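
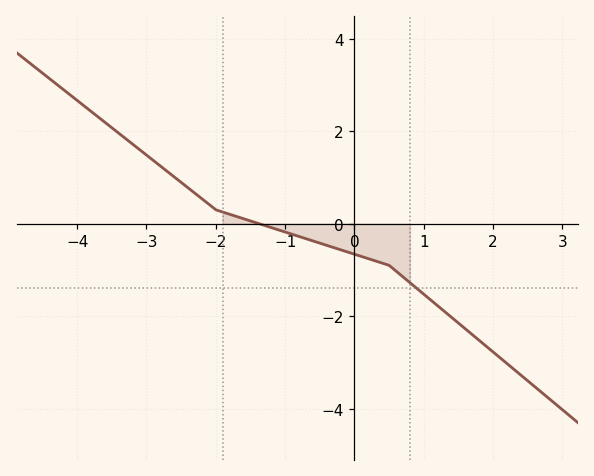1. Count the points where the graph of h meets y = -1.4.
1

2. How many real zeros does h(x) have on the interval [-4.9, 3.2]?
1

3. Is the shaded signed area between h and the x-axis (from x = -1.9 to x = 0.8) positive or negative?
negative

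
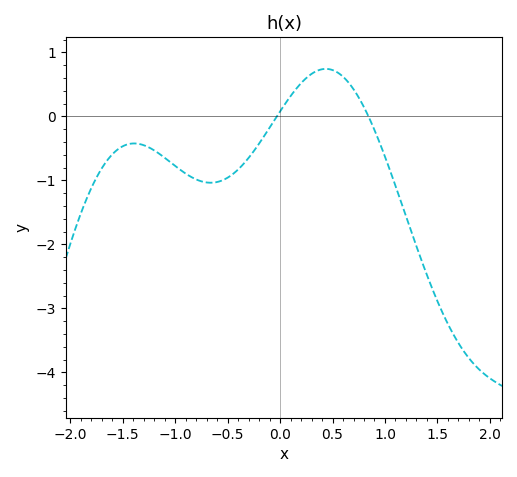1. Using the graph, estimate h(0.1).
0.3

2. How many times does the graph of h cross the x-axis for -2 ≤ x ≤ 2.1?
2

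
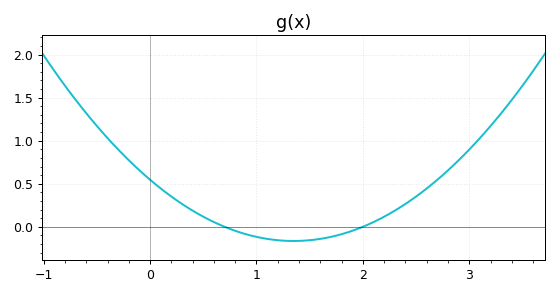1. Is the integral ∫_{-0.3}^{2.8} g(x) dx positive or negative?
positive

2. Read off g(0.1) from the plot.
0.445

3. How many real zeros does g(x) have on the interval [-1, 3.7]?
2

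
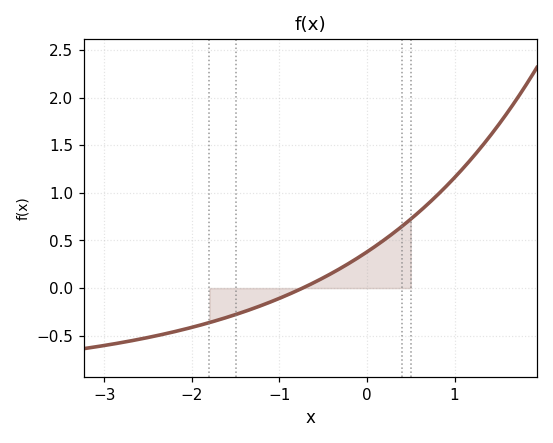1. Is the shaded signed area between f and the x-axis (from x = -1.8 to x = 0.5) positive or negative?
positive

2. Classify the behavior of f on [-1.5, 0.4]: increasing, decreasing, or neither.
increasing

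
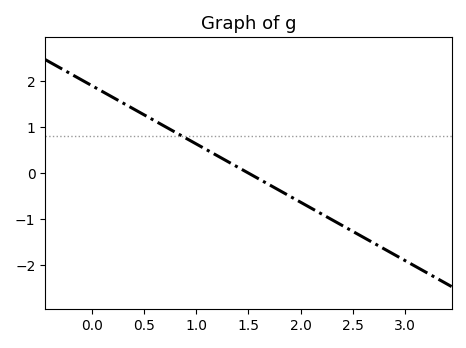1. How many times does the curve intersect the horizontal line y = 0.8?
1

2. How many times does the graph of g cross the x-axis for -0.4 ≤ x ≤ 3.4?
1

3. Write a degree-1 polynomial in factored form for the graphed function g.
y = -1.27(x - 1.5)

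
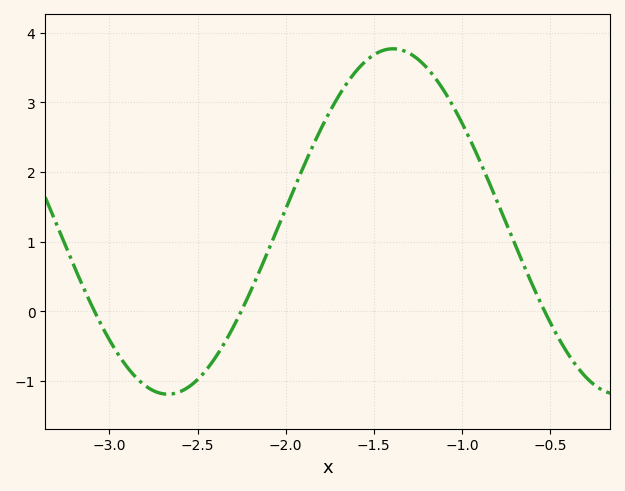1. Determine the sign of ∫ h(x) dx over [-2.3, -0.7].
positive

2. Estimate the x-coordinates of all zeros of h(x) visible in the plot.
-3.1, -2.25, -0.55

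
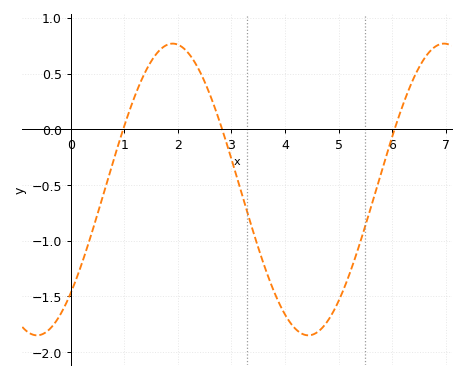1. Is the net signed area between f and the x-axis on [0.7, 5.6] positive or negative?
negative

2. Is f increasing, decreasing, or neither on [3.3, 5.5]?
neither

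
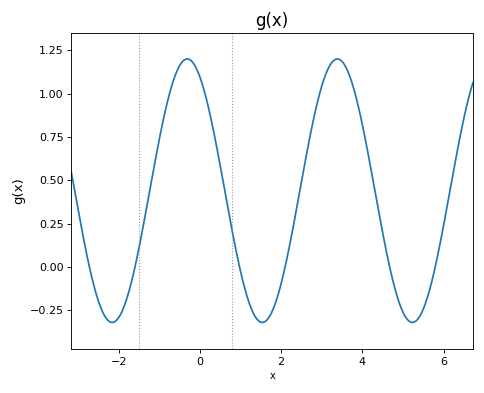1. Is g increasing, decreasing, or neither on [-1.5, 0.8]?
neither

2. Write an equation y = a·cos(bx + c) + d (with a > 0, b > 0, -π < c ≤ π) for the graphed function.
y = 0.76cos(1.7x + 0.53) + 0.44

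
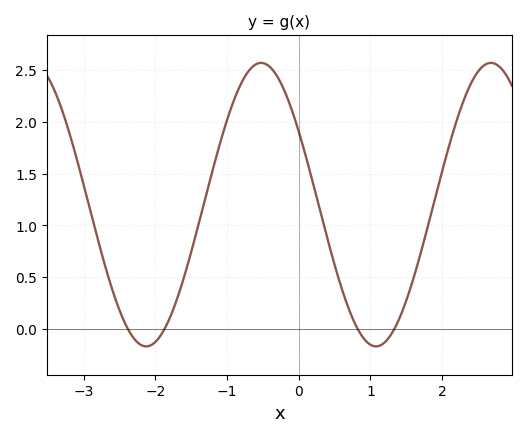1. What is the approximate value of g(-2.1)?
-0.15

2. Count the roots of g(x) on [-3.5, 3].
4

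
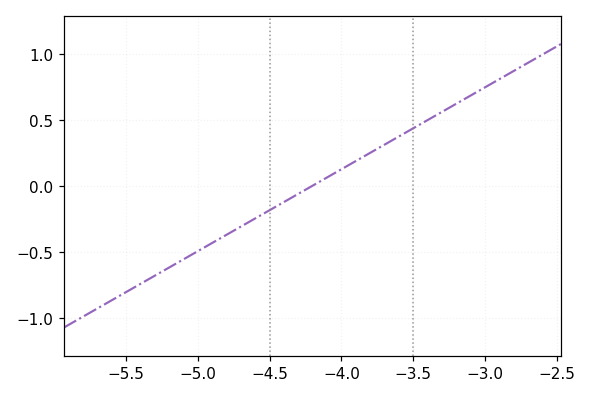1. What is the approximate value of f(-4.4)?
-0.124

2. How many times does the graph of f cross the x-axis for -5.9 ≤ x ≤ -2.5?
1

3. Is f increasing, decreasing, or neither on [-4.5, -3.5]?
increasing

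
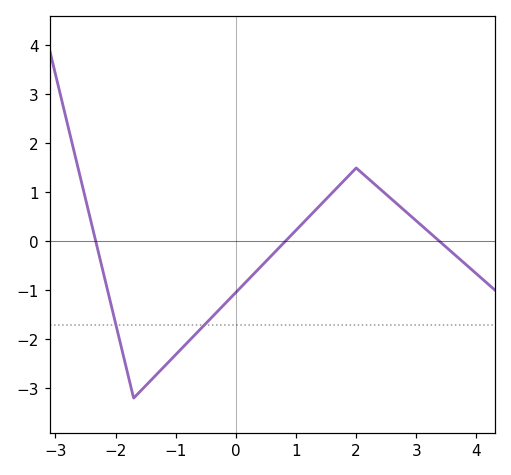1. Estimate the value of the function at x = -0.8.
-2.1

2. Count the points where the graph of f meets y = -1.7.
2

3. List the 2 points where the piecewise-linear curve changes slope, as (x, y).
(-1.7, -3.2); (2, 1.5)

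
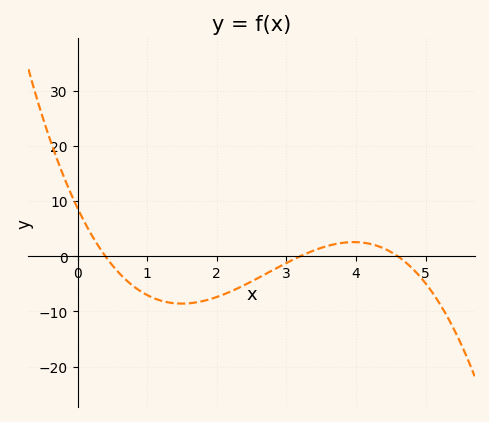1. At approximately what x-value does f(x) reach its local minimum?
1.5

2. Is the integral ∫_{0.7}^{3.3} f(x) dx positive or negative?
negative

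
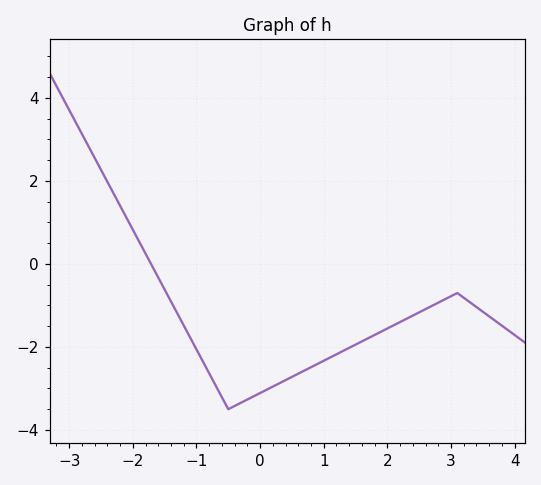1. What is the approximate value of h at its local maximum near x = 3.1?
-0.701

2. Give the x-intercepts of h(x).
-1.71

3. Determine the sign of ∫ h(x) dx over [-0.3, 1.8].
negative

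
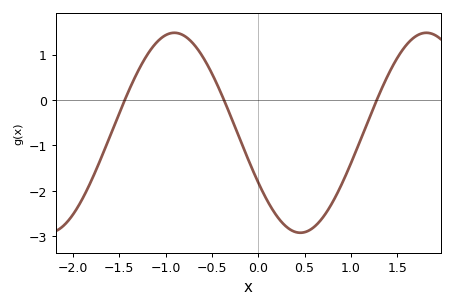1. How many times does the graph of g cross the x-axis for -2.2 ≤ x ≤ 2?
3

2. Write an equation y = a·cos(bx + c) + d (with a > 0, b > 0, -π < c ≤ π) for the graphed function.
y = 2.2cos(2.31x + 2.09) - 0.72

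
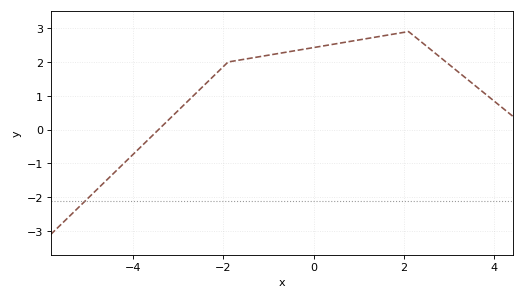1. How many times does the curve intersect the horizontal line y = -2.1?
1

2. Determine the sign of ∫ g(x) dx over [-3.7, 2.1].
positive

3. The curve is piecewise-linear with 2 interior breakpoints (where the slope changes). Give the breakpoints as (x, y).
(-1.9, 2); (2.1, 2.9)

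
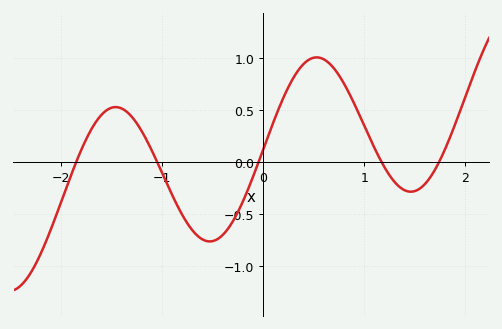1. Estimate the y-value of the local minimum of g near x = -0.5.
-0.763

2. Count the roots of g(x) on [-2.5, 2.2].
5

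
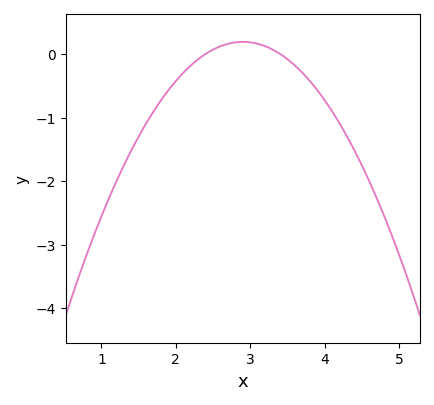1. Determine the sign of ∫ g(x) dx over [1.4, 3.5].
negative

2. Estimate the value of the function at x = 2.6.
0.1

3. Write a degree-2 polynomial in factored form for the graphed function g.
y = -0.76(x - 2.4)(x - 3.4)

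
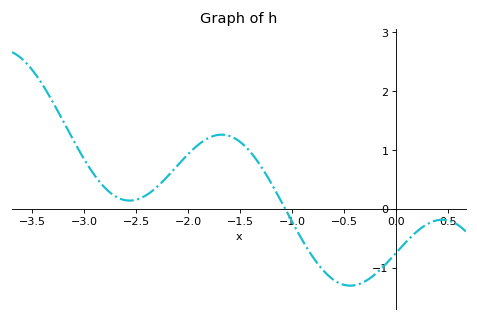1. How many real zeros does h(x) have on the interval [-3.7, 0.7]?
1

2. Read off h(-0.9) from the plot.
-0.5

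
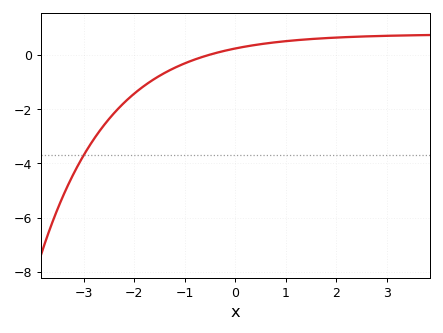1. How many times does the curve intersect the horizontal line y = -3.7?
1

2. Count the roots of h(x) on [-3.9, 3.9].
1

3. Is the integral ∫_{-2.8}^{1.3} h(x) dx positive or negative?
negative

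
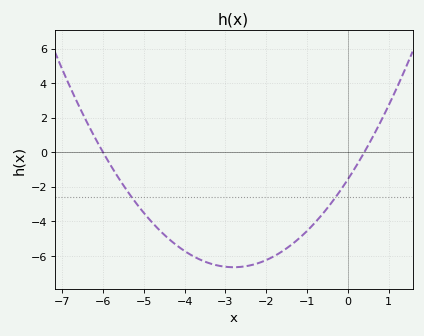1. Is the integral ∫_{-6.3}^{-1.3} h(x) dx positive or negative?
negative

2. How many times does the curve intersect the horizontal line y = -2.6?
2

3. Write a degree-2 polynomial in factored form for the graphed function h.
y = 0.65(x + 6)(x - 0.4)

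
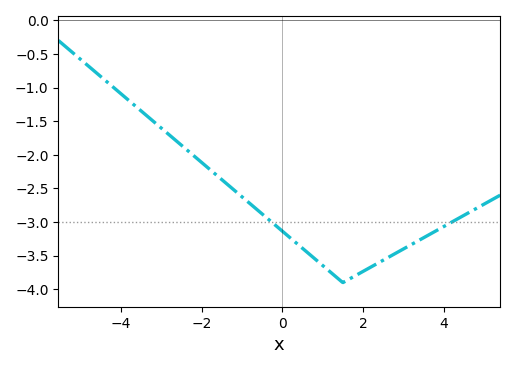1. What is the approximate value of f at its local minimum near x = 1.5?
-3.9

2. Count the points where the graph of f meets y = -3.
2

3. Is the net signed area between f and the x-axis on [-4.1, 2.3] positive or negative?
negative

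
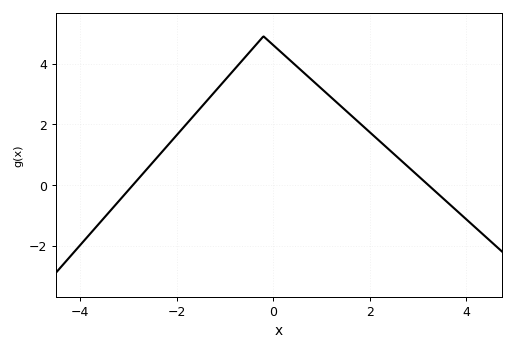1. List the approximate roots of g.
-3, 3.2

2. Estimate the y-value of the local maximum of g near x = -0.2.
4.8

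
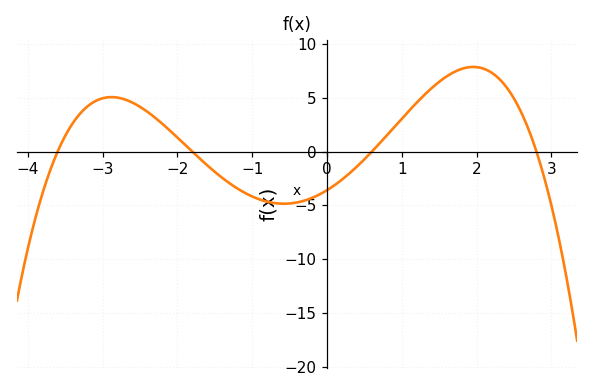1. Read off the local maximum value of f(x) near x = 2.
8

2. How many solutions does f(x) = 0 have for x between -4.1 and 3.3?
4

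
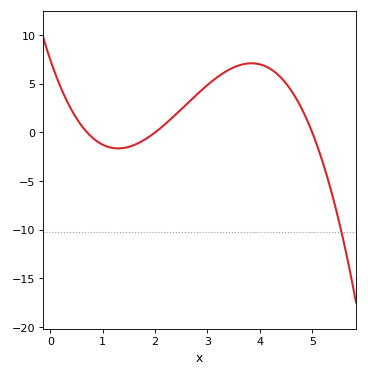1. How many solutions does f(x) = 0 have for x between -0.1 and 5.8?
3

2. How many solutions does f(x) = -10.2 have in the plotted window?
1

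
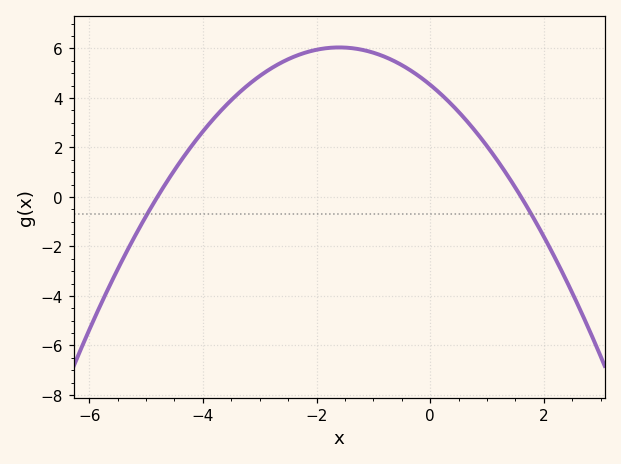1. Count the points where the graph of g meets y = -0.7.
2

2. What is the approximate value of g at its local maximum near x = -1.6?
6.04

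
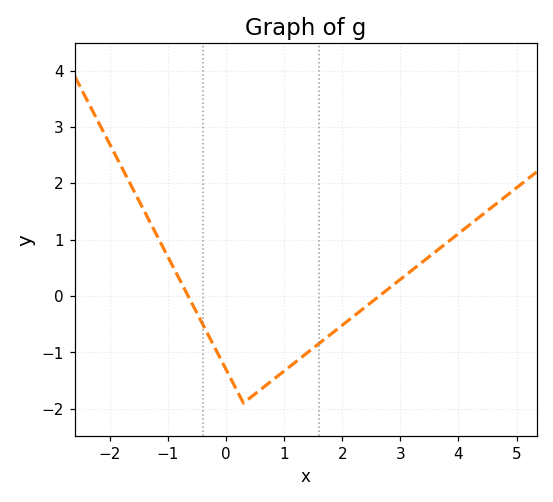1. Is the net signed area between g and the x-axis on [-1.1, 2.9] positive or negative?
negative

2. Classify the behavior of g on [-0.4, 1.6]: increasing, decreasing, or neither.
neither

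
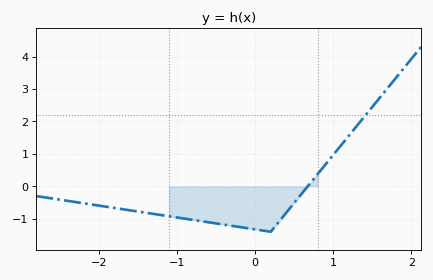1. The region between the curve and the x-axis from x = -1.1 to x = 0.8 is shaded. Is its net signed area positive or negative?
negative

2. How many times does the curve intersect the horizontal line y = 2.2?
1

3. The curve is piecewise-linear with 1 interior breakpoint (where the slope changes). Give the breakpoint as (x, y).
(0.2, -1.4)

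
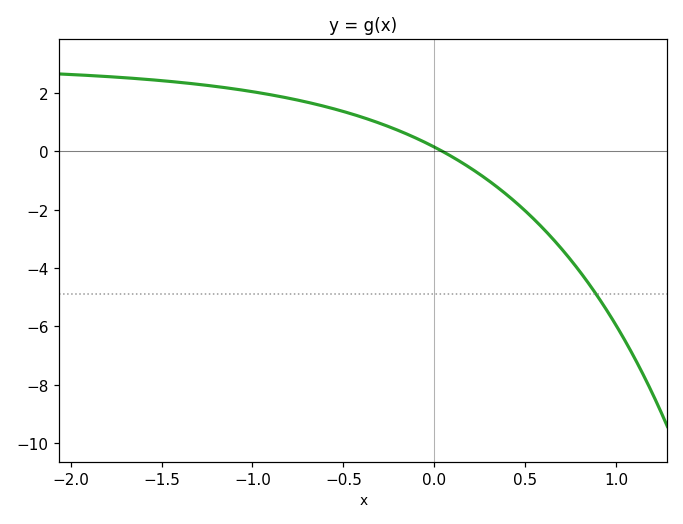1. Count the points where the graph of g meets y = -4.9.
1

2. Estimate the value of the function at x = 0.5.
-2.04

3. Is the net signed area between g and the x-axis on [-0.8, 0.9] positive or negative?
negative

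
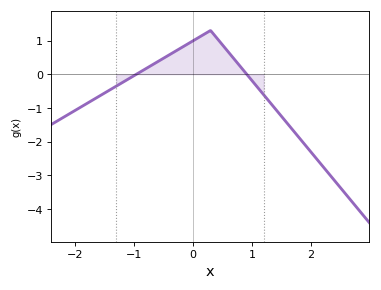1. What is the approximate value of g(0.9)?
0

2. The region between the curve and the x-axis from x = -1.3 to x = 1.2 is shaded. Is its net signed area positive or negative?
positive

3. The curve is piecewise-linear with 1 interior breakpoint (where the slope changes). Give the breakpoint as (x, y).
(0.3, 1.3)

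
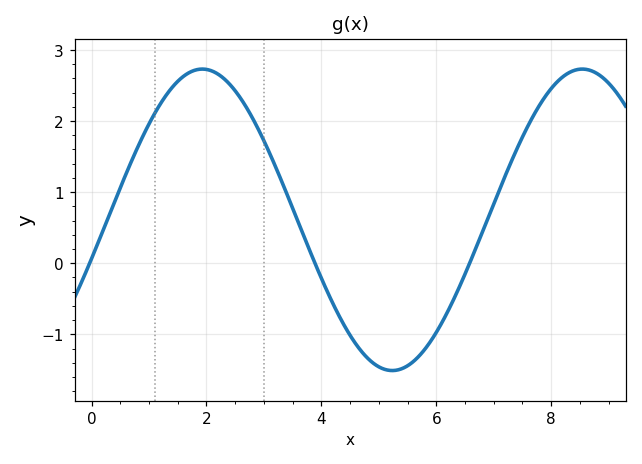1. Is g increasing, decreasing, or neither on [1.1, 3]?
neither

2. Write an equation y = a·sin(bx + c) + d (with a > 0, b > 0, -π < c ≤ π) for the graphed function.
y = 2.12sin(0.95x - 0.26) + 0.61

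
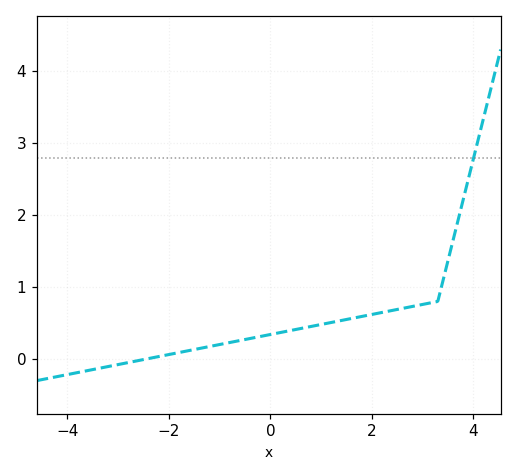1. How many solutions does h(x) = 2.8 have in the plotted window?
1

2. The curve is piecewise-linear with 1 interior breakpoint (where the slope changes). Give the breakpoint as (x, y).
(3.3, 0.8)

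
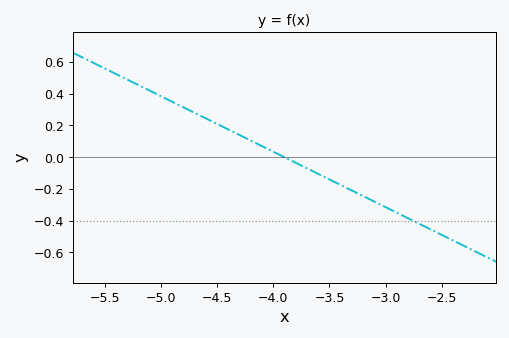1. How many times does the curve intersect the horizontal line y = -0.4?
1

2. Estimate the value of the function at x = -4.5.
0.21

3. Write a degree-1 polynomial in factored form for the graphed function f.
y = -0.35(x + 3.9)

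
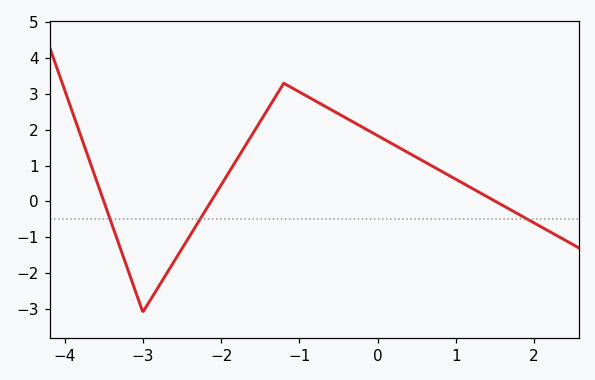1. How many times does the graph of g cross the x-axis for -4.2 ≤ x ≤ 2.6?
3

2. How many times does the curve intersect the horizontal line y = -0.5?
3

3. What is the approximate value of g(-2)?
0.456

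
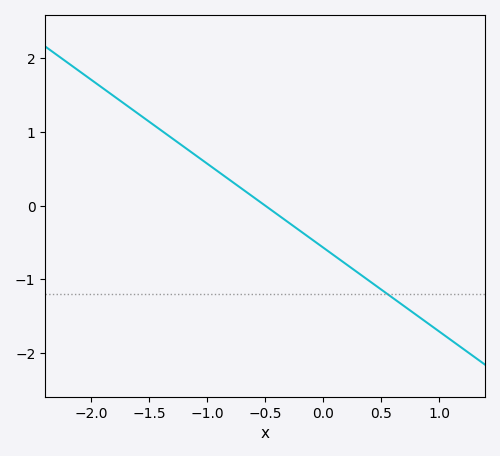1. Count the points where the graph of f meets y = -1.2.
1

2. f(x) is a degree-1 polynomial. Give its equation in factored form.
y = -1.14(x + 0.5)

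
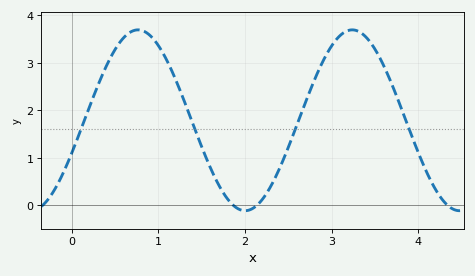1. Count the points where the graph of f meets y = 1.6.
4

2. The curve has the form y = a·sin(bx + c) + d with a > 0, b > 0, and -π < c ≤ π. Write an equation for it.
y = 1.9sin(2.5x - 0.37) + 1.79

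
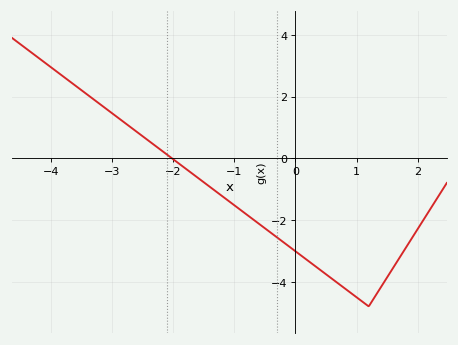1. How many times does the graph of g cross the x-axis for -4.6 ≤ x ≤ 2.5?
1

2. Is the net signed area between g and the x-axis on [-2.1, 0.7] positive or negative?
negative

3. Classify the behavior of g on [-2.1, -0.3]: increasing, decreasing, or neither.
decreasing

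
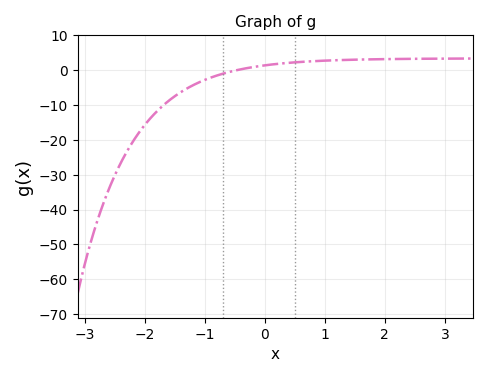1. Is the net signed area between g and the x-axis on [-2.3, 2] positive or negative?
negative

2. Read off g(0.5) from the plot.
2.28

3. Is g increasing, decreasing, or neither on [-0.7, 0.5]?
increasing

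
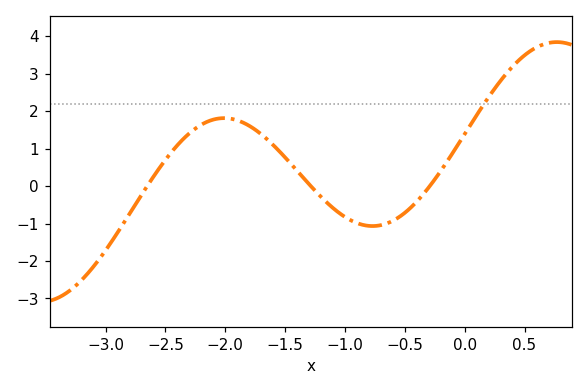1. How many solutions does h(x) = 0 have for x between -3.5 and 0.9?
3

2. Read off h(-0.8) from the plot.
-1.06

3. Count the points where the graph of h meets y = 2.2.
1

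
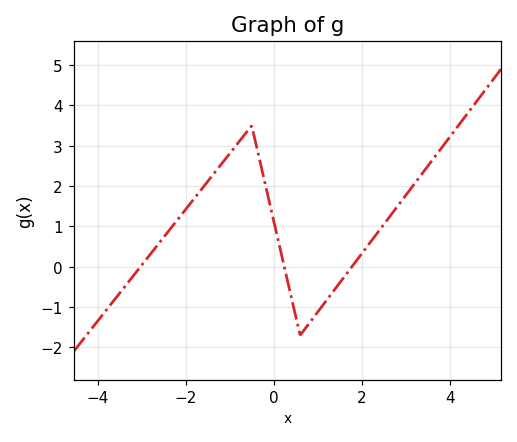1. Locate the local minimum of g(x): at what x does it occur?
0.601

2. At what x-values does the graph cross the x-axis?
-3.03, 0.24, 1.78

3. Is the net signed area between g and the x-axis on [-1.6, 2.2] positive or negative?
positive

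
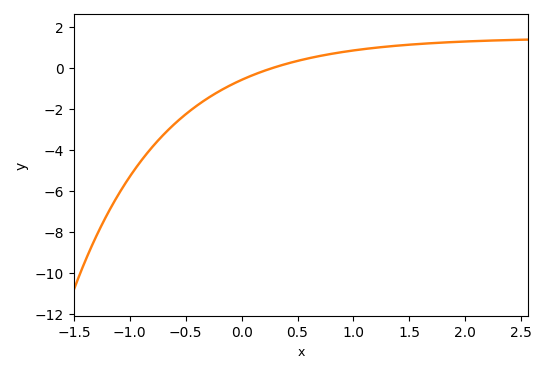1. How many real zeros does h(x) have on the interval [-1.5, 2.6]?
1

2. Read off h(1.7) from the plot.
1.21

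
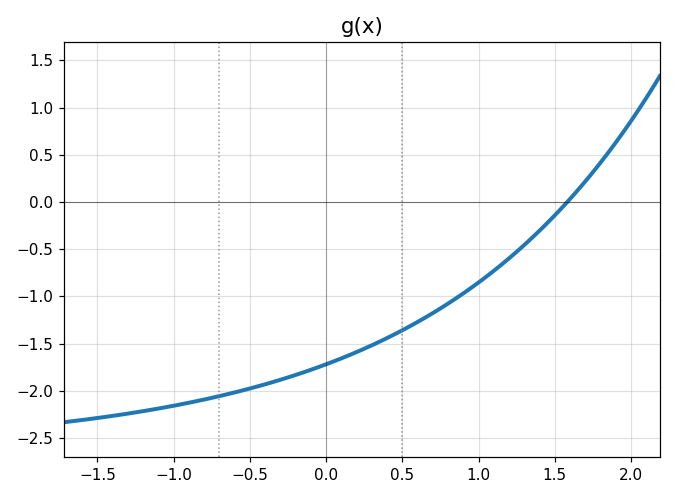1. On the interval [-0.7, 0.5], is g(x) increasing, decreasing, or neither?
increasing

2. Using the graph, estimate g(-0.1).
-1.78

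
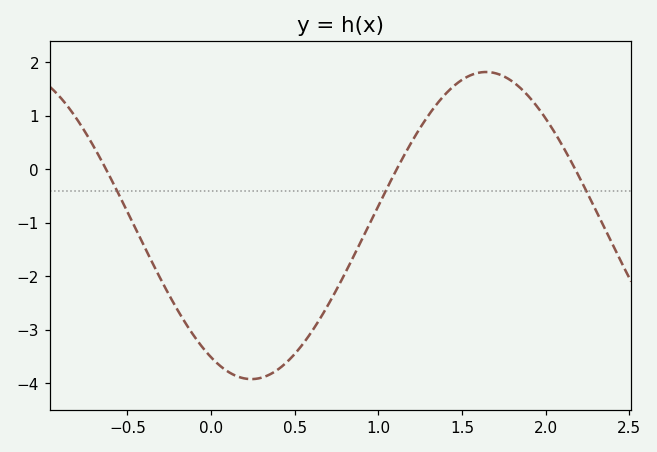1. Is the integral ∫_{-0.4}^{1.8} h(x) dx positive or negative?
negative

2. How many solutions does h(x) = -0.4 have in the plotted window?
3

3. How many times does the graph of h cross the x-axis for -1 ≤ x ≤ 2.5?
3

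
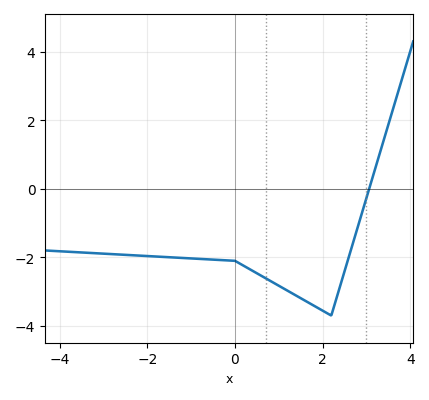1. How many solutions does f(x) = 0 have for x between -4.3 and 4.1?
1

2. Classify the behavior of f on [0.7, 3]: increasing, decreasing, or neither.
neither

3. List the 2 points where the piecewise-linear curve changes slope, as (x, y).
(0, -2.1); (2.2, -3.7)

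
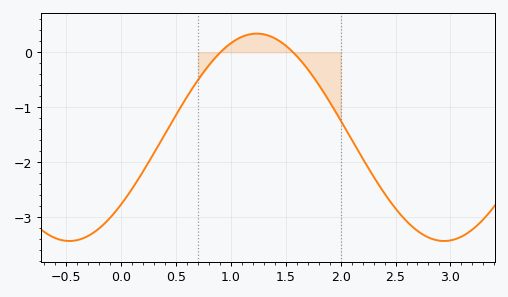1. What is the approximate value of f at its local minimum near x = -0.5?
-3.44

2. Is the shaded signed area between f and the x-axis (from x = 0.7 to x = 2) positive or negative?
negative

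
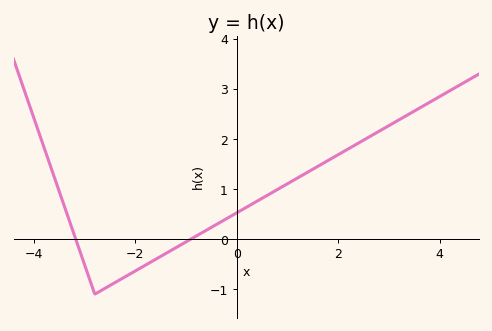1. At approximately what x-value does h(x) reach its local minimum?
-2.8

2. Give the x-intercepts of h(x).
-3.2, -1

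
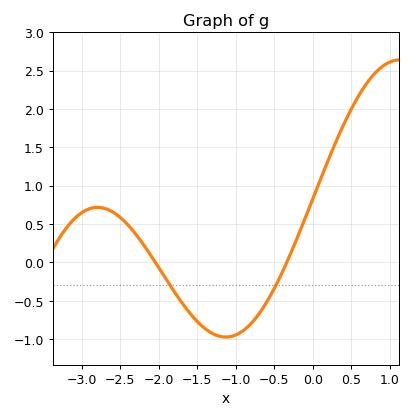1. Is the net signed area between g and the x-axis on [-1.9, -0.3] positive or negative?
negative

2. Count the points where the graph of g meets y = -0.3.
2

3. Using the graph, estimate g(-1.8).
-0.383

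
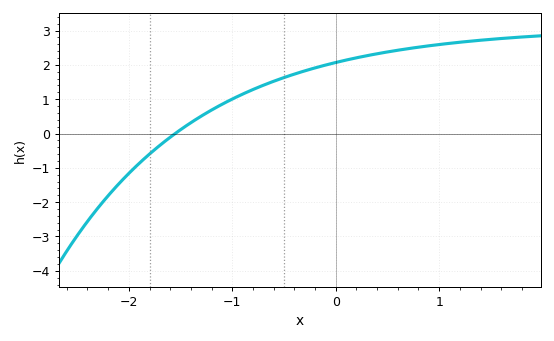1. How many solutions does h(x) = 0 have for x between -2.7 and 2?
1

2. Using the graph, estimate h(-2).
-1.16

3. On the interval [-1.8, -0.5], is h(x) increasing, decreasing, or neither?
increasing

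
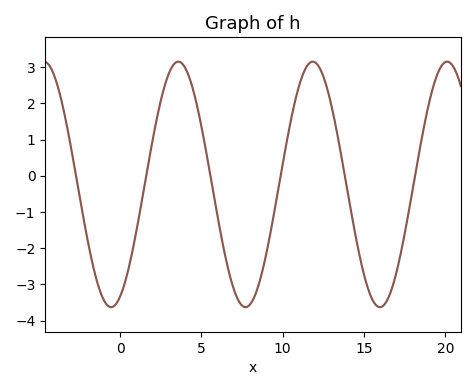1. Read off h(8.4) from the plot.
-3.18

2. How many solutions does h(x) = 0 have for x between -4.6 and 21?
6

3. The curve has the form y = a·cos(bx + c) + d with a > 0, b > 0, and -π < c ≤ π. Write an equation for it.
y = 3.39cos(0.76x - 2.72) - 0.24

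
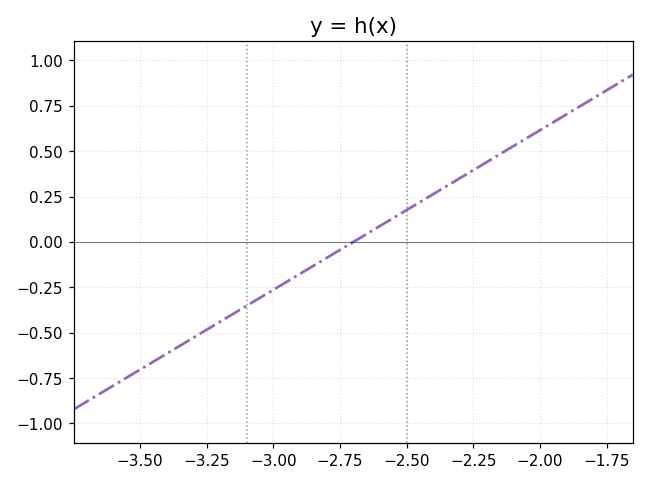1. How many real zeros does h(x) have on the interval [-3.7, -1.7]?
1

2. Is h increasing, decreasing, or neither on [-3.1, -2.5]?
increasing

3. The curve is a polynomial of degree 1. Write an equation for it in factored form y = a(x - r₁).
y = 0.88(x + 2.7)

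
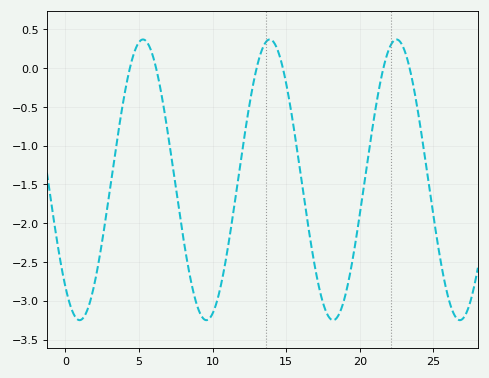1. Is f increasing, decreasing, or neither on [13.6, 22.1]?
neither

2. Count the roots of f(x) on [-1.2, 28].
6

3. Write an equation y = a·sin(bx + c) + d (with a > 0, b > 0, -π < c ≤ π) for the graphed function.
y = 1.81sin(0.73x - 2.3) - 1.44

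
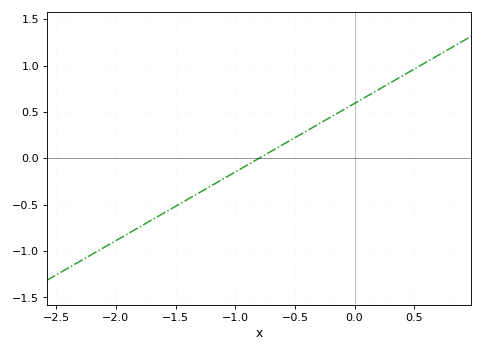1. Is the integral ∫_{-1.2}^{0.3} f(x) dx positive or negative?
positive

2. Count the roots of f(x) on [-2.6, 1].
1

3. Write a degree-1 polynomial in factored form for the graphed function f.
y = 0.74(x + 0.8)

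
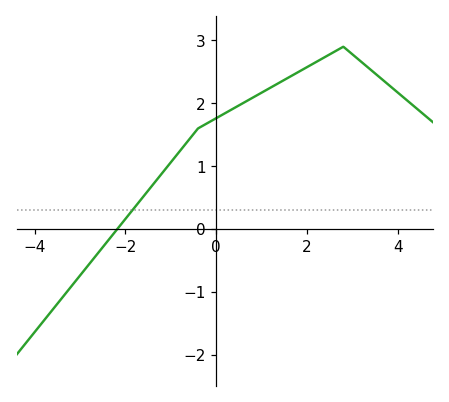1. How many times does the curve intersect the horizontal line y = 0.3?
1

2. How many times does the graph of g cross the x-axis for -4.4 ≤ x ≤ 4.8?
1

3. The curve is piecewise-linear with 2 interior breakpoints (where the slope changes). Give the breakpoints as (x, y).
(-0.4, 1.6); (2.8, 2.9)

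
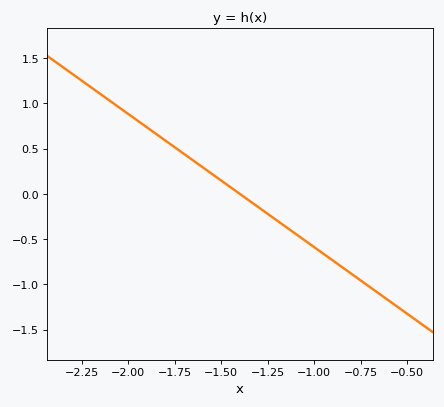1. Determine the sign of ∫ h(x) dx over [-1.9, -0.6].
negative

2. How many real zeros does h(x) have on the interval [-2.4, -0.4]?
1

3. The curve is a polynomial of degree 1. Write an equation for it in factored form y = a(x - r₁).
y = -1.47(x + 1.4)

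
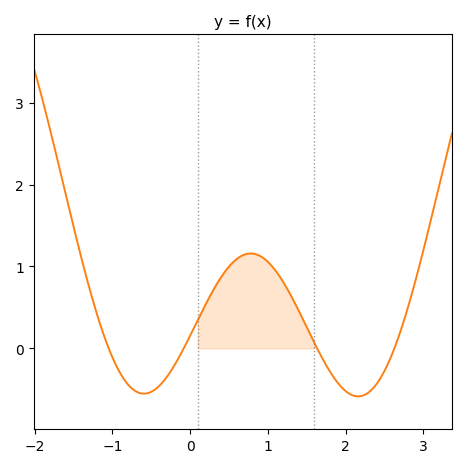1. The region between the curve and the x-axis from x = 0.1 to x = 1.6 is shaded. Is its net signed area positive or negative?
positive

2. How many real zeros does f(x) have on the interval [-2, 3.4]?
4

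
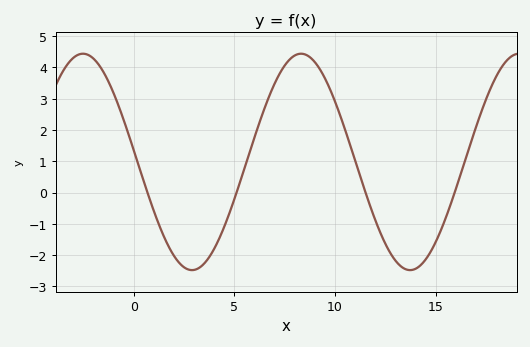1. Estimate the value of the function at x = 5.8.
1.4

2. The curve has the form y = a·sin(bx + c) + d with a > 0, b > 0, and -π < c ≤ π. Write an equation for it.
y = 3.46sin(0.58x + 3) + 0.98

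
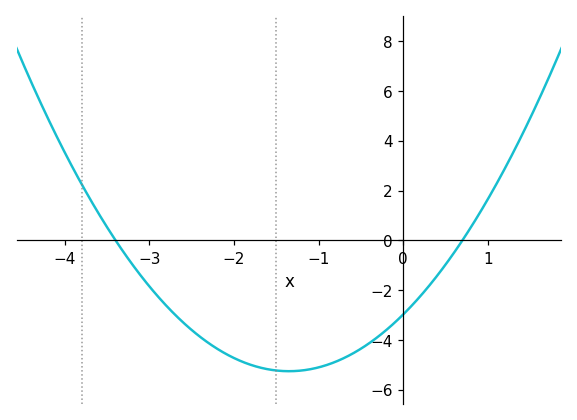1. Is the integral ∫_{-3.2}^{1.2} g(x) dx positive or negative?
negative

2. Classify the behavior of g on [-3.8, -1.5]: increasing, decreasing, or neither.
decreasing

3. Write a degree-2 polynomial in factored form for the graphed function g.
y = 1.25(x + 3.4)(x - 0.7)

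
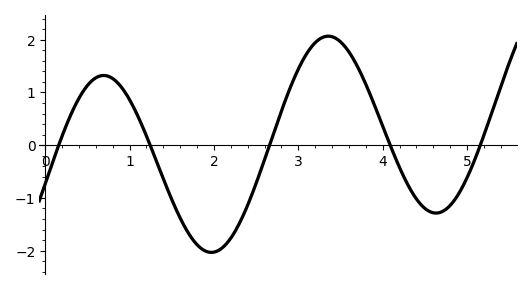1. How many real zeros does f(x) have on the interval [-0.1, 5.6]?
5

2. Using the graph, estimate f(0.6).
1.3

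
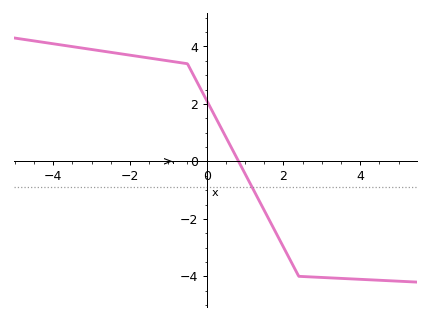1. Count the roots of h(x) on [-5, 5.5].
1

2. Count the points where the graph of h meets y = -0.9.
1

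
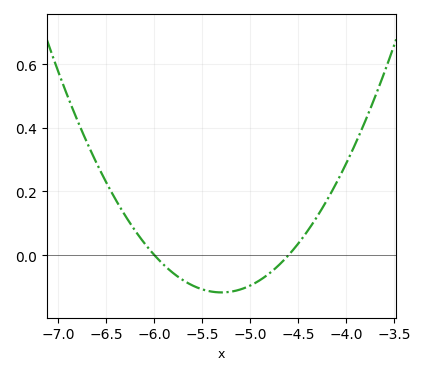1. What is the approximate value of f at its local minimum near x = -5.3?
-0.12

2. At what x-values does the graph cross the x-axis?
-6, -4.6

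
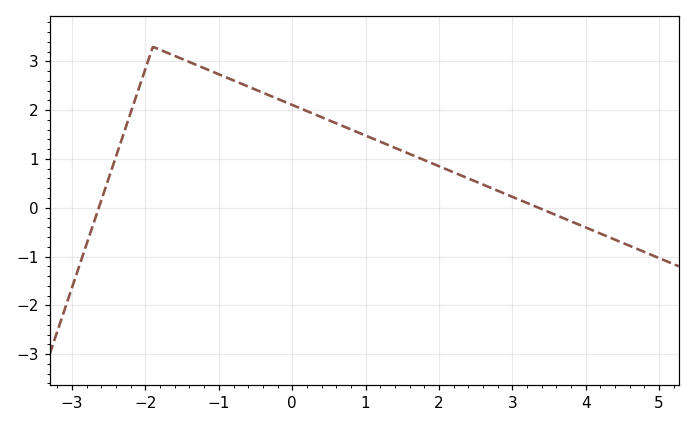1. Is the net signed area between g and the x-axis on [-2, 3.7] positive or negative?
positive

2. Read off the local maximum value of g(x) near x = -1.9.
3.3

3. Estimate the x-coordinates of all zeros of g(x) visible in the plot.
-2.6, 3.4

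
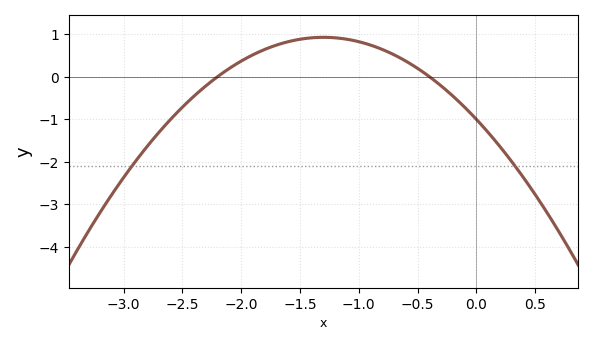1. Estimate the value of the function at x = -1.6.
0.8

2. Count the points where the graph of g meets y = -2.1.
2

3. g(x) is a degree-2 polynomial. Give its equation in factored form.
y = -1.14(x + 2.2)(x + 0.4)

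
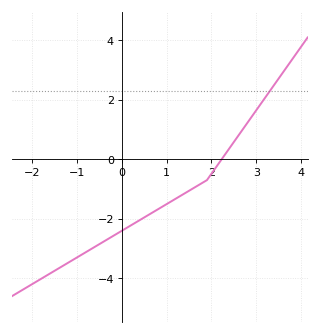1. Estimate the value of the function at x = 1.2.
-1.4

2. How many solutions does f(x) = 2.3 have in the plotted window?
1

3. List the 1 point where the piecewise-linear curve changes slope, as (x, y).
(1.9, -0.7)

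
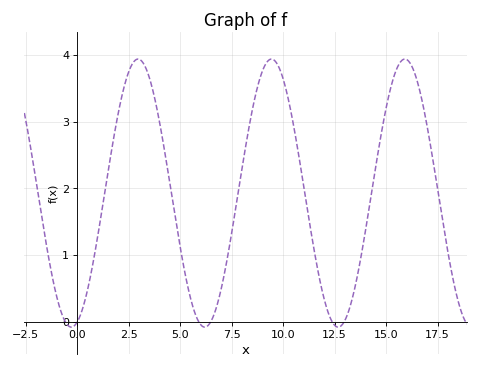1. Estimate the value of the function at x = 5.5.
0.365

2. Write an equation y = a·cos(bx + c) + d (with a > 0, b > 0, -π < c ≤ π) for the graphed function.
y = 2.01cos(0.97x - 2.87) + 1.93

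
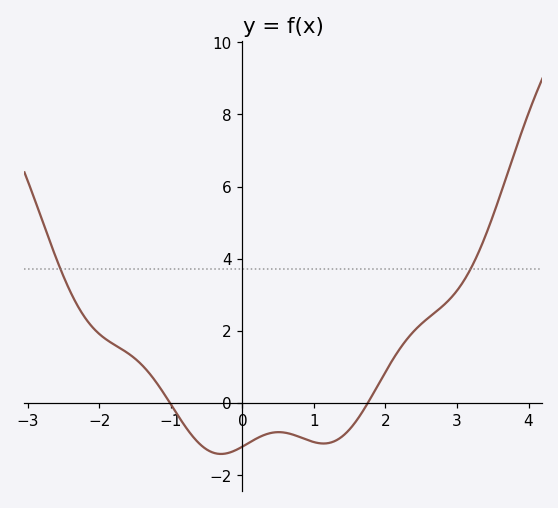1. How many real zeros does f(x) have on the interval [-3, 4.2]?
2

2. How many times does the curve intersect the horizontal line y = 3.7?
2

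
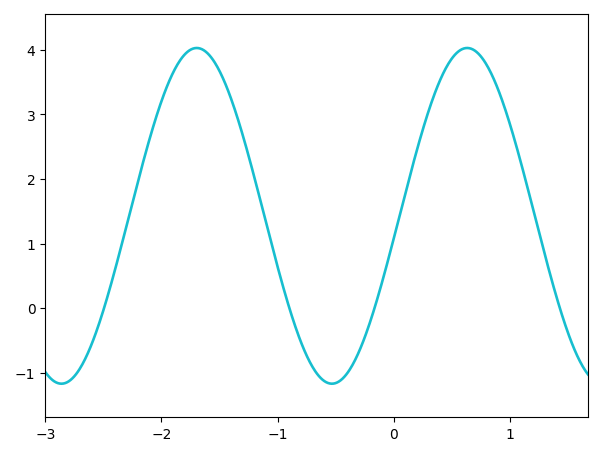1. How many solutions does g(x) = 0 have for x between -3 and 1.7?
4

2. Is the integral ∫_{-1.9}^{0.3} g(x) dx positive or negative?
positive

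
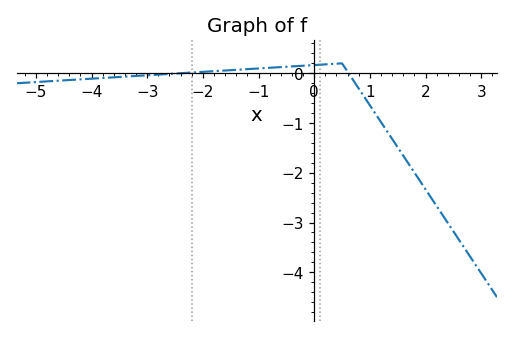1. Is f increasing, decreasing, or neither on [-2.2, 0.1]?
increasing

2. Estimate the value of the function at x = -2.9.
-0.033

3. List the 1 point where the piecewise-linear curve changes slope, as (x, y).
(0.5, 0.2)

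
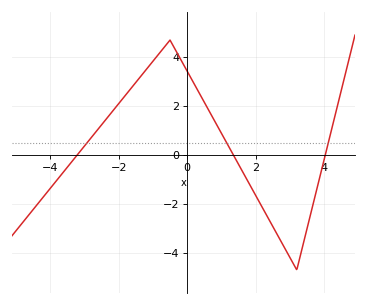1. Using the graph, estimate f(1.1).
0.635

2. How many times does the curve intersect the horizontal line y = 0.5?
3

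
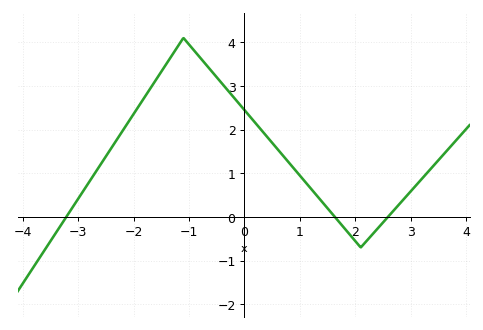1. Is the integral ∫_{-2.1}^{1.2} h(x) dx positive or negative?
positive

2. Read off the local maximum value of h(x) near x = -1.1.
4.1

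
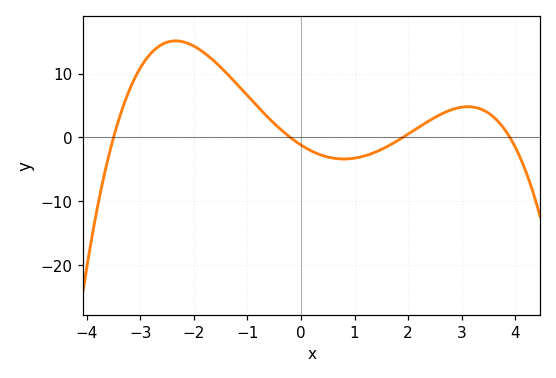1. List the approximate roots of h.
-3.6, -0.2, 1.8, 4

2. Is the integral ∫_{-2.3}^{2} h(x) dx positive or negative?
positive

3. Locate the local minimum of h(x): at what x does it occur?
0.8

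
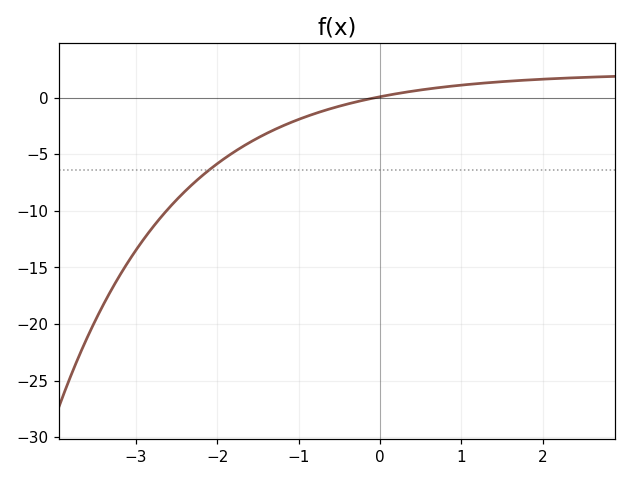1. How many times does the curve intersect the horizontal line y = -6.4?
1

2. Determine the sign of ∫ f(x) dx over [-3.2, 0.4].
negative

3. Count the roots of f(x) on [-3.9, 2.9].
1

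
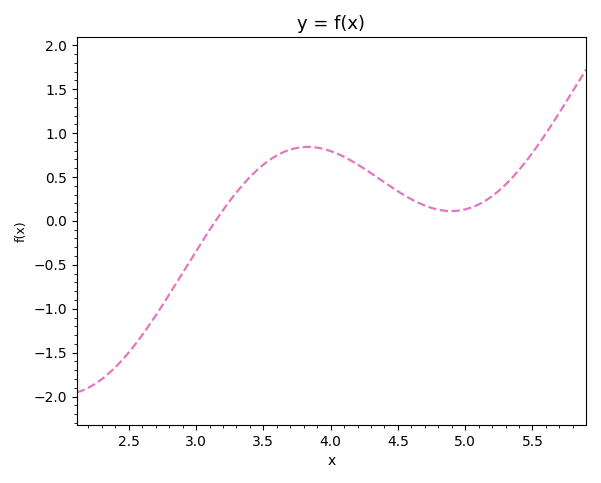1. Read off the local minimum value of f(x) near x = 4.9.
0.112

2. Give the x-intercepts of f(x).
3.14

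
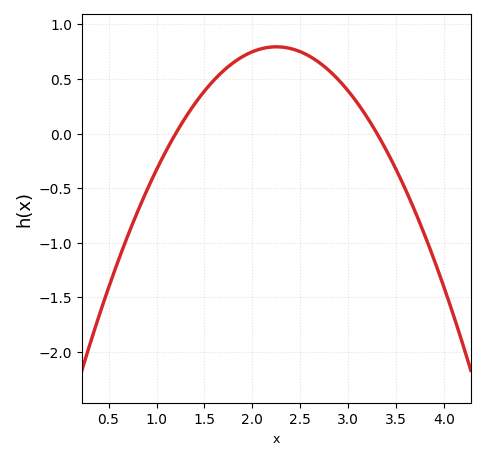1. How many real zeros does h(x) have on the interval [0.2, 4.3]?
2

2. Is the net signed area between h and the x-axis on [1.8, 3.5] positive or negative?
positive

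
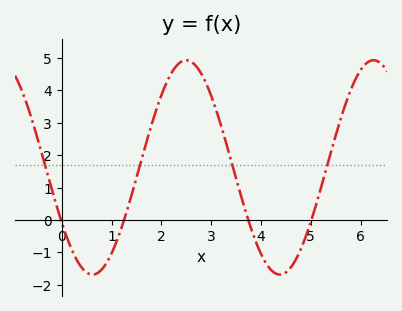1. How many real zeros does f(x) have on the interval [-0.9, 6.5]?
4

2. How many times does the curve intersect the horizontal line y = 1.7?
4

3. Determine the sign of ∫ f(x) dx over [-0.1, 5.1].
positive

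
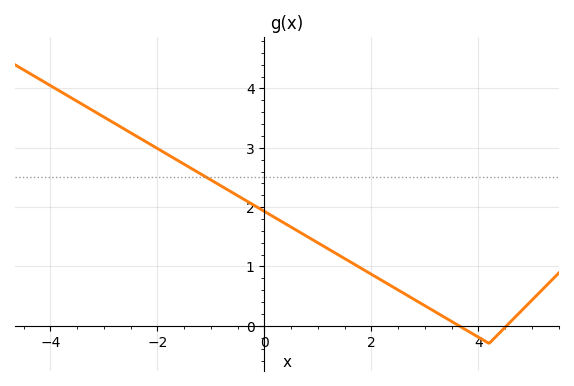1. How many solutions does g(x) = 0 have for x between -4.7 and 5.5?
2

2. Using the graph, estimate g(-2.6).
3.31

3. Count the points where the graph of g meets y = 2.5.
1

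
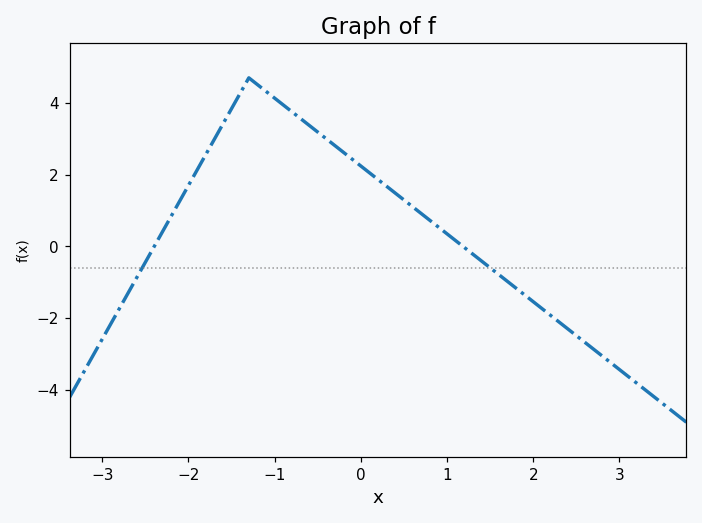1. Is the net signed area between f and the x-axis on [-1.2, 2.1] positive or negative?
positive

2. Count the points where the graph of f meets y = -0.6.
2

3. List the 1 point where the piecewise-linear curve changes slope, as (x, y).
(-1.3, 4.7)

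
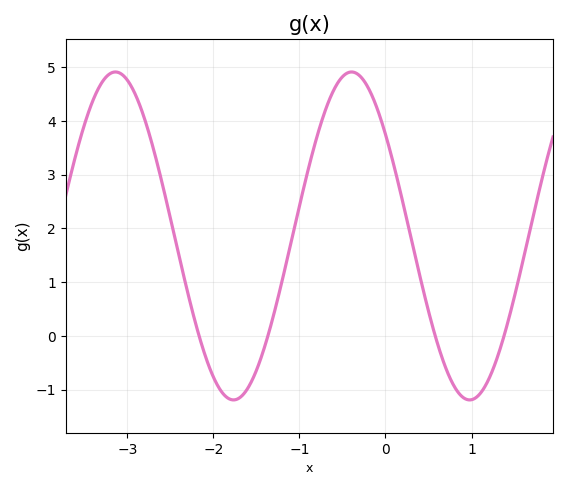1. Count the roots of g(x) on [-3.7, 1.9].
4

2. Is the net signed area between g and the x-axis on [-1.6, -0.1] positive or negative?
positive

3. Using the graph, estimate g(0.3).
1.81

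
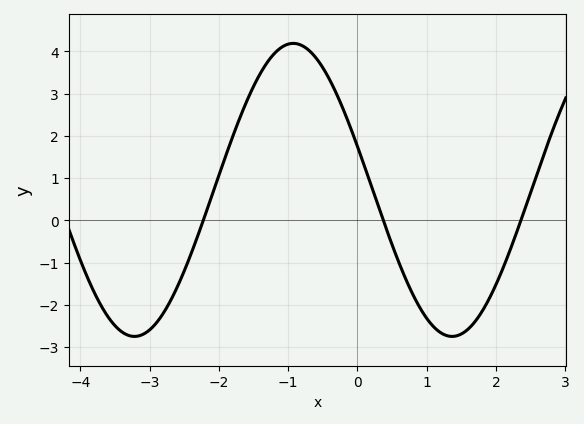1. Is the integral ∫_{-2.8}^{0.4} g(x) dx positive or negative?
positive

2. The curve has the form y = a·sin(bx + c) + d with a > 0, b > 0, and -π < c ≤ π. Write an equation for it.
y = 3.47sin(1.37x + 2.84) + 0.72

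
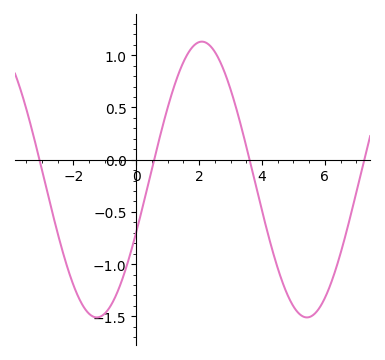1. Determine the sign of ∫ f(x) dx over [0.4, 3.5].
positive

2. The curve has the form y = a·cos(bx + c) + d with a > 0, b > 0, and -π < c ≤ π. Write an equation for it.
y = 1.32cos(0.94x - 1.96) - 0.19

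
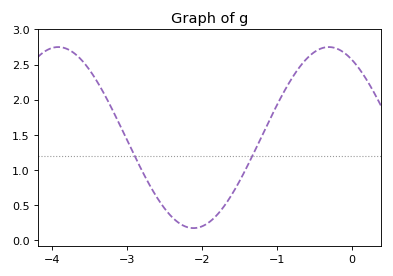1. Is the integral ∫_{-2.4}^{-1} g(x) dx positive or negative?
positive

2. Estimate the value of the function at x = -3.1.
1.64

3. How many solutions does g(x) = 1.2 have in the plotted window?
2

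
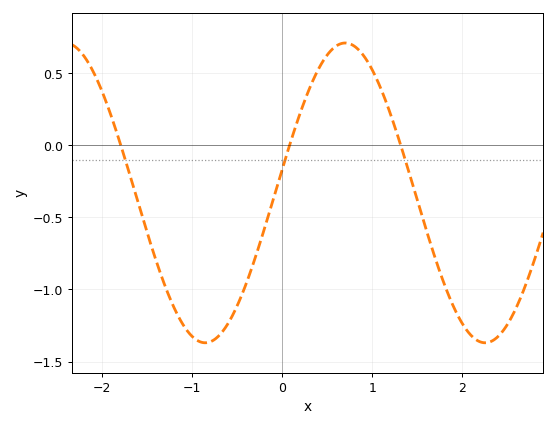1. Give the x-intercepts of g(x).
-1.79, 0.081, 1.32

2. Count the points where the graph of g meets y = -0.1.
3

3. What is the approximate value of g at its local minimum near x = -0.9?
-1.37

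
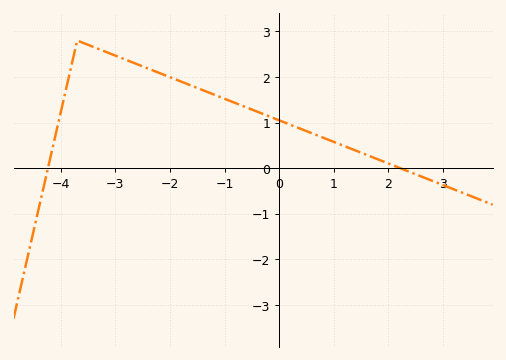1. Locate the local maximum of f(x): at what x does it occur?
-3.7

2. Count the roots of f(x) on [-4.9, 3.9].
2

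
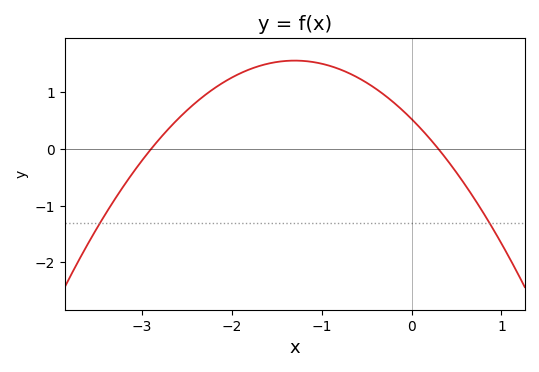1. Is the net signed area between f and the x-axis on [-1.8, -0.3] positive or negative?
positive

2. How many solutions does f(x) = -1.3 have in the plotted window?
2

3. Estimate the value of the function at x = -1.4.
1.56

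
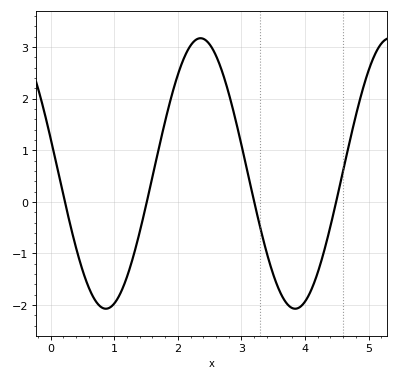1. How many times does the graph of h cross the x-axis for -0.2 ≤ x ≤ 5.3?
4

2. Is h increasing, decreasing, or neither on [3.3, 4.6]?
neither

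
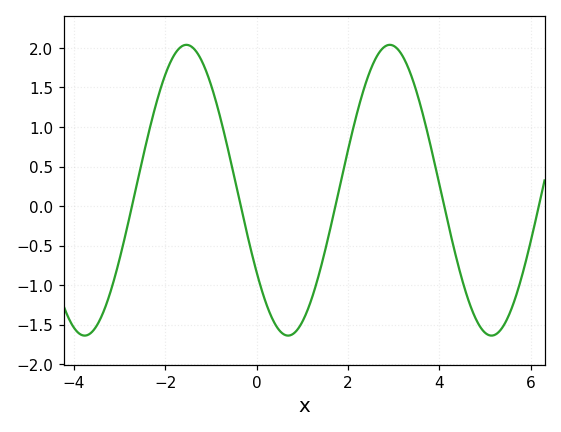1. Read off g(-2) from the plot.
1.67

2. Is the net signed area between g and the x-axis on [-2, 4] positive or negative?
positive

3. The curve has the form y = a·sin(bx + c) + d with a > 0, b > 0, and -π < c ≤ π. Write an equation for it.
y = 1.84sin(1.41x - 2.54) + 0.2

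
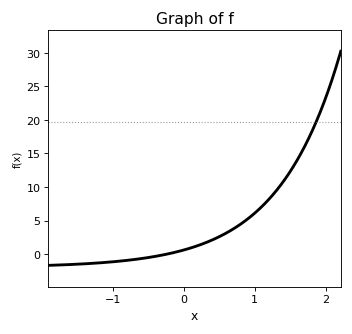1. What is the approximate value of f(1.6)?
14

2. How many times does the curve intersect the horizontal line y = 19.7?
1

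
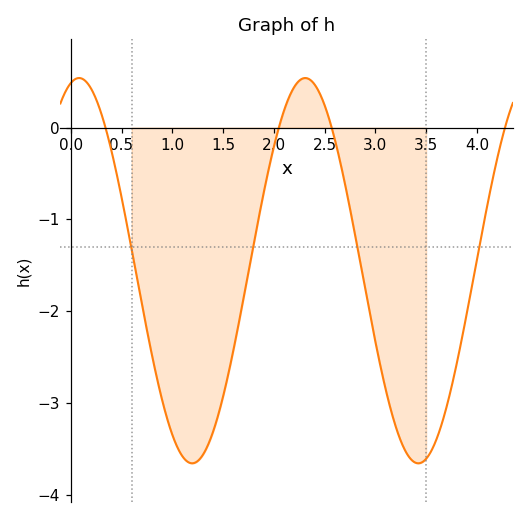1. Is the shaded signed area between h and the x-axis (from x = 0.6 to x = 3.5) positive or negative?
negative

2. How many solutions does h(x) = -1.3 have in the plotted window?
4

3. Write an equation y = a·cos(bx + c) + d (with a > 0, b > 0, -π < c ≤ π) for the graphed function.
y = 2.1cos(2.8x - 0.23) - 1.56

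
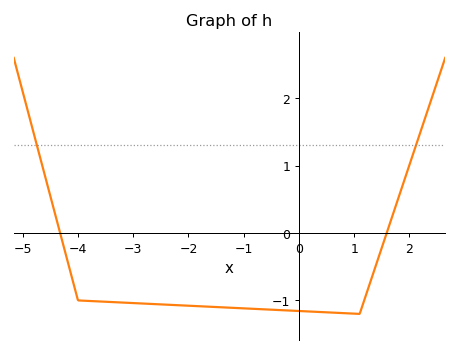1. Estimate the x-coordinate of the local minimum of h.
1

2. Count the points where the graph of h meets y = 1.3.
2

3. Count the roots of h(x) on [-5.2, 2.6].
2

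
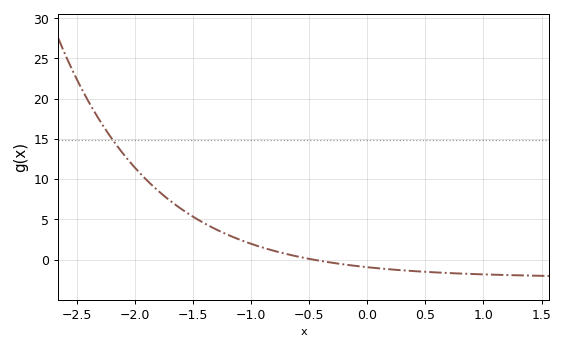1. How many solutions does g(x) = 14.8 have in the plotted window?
1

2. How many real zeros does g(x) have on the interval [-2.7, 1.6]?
1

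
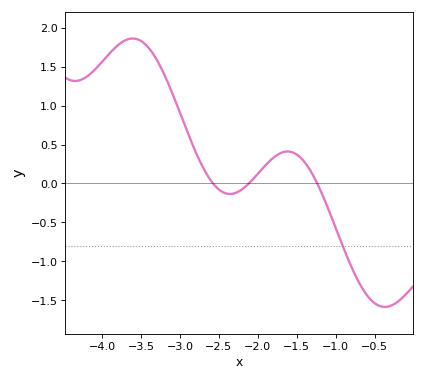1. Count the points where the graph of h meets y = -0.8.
1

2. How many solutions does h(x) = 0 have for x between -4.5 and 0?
3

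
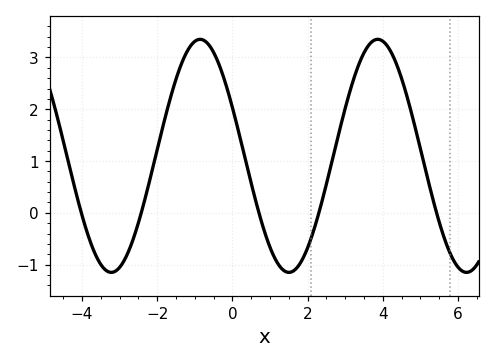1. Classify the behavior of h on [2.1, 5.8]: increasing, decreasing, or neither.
neither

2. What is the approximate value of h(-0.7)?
3.3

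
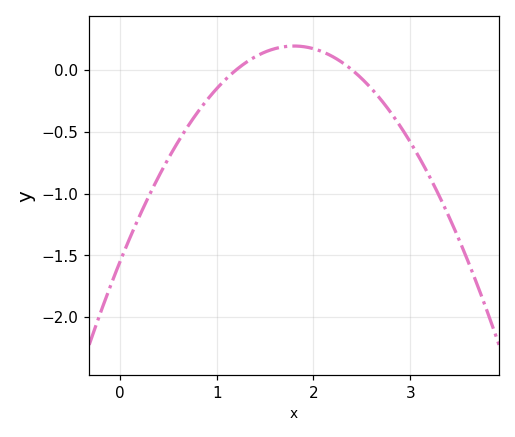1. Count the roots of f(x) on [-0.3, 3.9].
2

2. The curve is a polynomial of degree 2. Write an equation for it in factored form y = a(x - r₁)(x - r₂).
y = -0.54(x - 1.2)(x - 2.4)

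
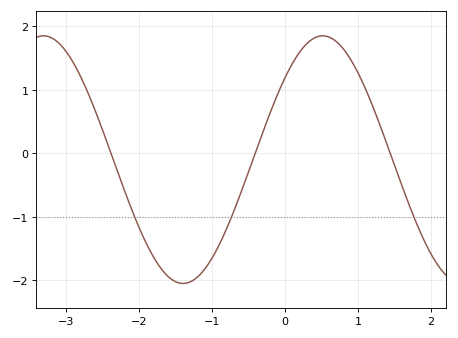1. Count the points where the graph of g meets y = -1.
3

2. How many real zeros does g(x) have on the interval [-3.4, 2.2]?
3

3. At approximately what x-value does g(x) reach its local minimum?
-1.4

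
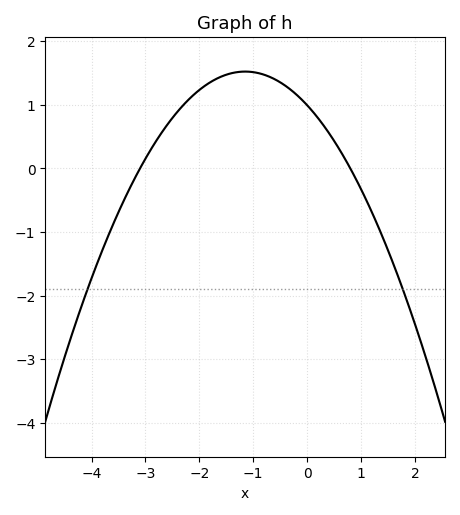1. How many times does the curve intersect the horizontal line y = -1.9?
2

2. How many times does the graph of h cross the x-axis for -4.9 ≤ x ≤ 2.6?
2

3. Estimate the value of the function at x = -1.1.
1.52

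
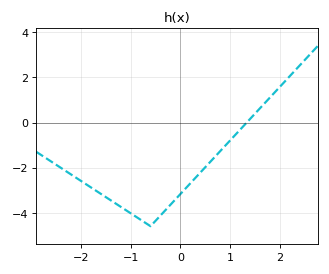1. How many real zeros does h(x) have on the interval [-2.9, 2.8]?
1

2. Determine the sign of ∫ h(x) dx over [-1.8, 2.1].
negative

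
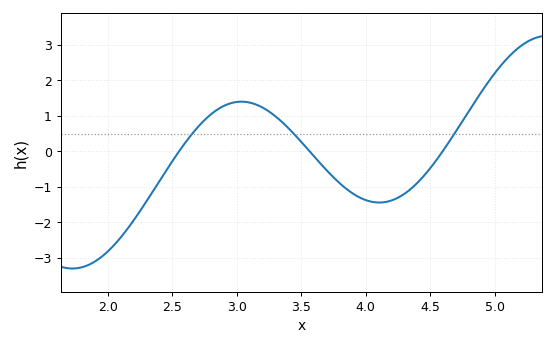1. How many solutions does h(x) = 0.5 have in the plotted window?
3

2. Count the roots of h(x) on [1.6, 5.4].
3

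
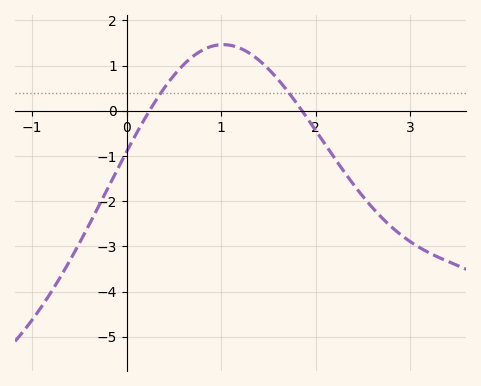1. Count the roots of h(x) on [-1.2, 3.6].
2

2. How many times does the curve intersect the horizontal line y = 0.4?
2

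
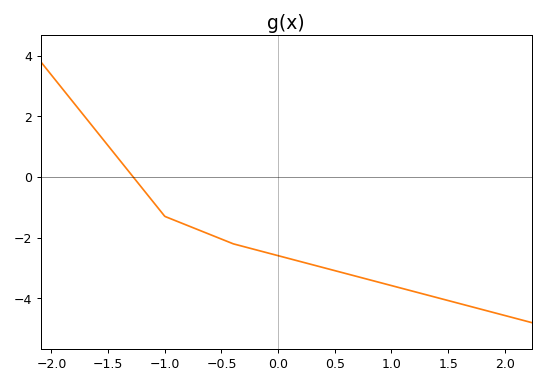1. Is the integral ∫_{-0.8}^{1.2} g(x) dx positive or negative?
negative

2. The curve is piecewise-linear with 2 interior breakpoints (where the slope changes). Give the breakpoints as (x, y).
(-1, -1.3); (-0.4, -2.2)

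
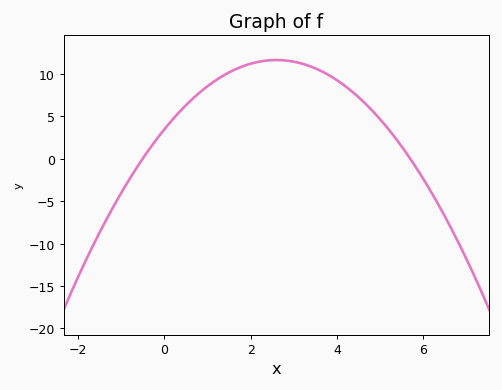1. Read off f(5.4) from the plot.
2.14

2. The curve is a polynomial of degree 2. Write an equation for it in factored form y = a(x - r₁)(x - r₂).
y = -1.21(x + 0.5)(x - 5.7)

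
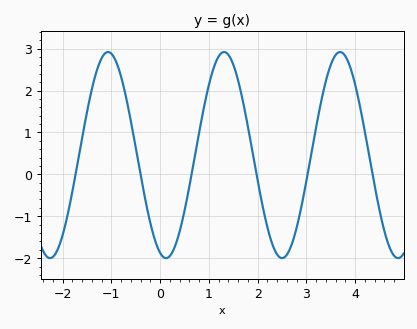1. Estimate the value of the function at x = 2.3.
-1.66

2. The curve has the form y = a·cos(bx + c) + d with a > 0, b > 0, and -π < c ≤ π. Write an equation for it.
y = 2.46cos(2.64x + 2.82) + 0.46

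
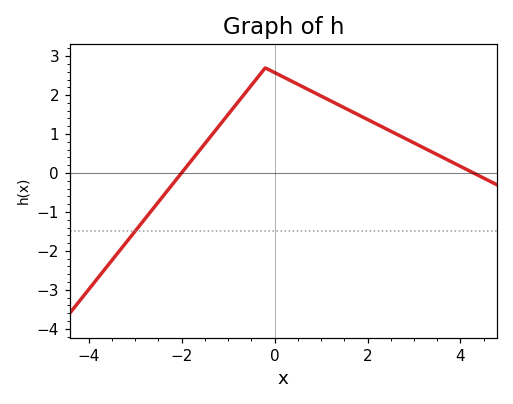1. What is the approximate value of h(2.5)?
1.07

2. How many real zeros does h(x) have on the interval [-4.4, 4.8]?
2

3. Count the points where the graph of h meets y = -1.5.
1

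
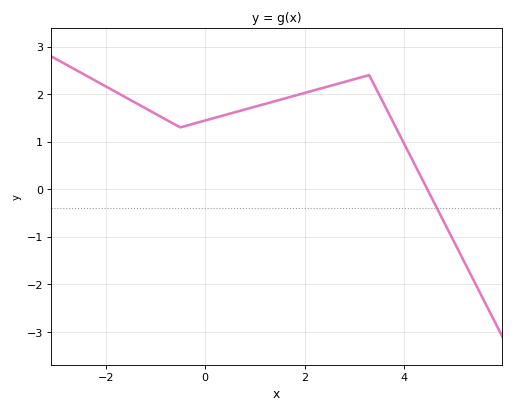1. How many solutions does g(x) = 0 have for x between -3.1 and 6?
1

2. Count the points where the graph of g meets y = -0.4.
1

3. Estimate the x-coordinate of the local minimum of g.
-0.4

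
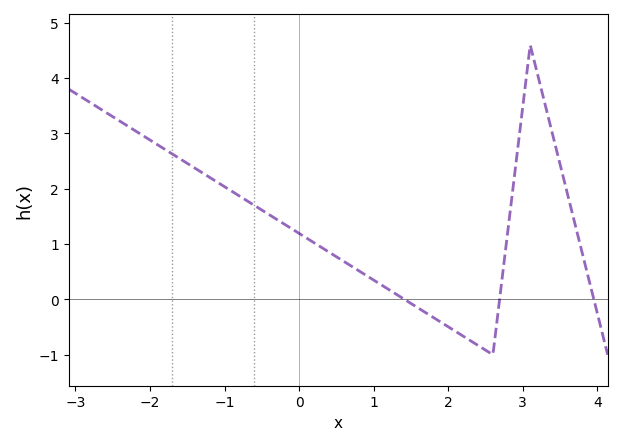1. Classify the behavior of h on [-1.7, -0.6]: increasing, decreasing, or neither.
decreasing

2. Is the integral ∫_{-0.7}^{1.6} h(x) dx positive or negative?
positive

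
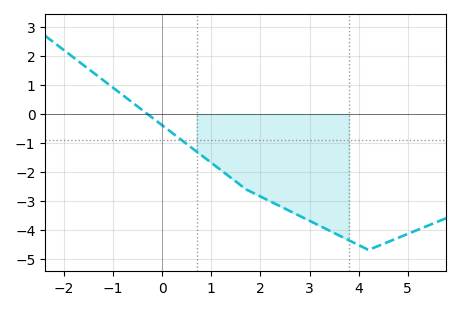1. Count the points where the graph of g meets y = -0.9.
1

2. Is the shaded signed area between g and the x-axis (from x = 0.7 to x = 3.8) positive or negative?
negative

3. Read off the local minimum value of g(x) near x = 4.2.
-4.7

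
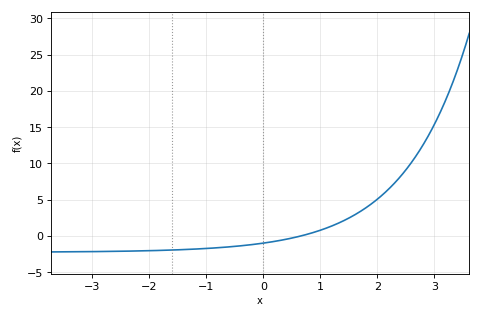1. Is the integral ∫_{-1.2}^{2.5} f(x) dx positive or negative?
positive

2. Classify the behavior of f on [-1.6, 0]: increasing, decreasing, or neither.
increasing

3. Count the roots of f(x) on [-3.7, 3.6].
1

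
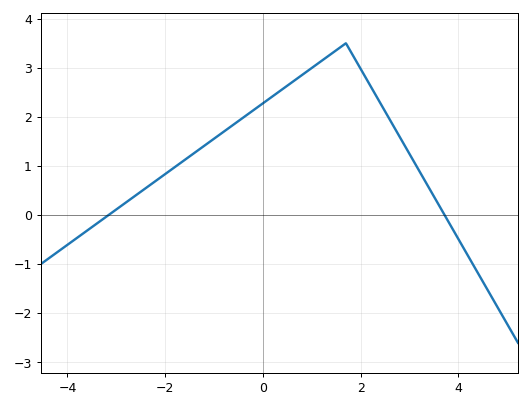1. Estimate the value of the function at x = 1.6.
3.4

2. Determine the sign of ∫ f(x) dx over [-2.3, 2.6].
positive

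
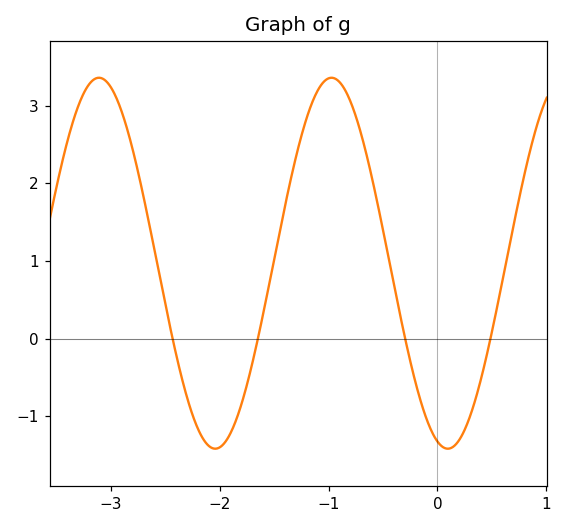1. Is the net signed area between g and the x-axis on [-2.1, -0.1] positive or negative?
positive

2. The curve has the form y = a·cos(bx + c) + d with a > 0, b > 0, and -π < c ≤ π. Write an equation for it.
y = 2.39cos(2.9x + 2.9) + 0.97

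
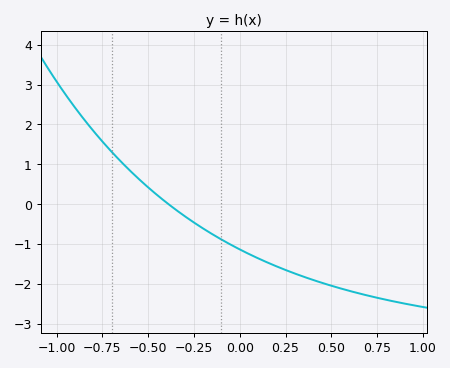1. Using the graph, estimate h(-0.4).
0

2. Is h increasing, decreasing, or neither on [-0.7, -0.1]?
decreasing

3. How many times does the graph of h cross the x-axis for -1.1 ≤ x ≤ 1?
1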